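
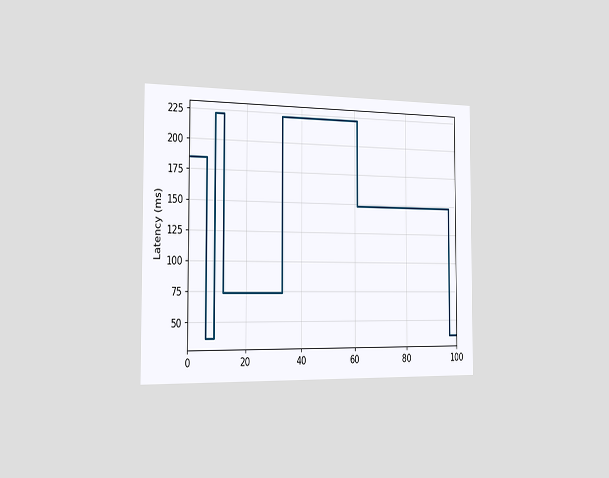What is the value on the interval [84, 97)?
The chart is viewed slightly from the left. On [84, 97) the step sits at 148ms.

148ms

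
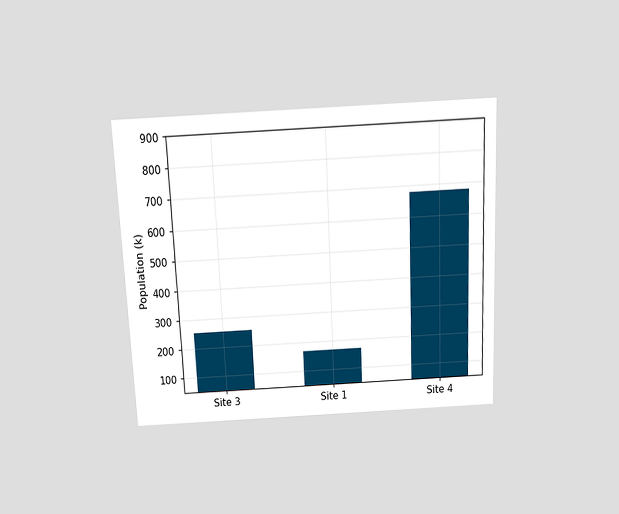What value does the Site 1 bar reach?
170k

The chart is tilted about 2° counter-clockwise and viewed slightly from above. Reading along the chart's y-axis, the Site 1 bar reaches 170k.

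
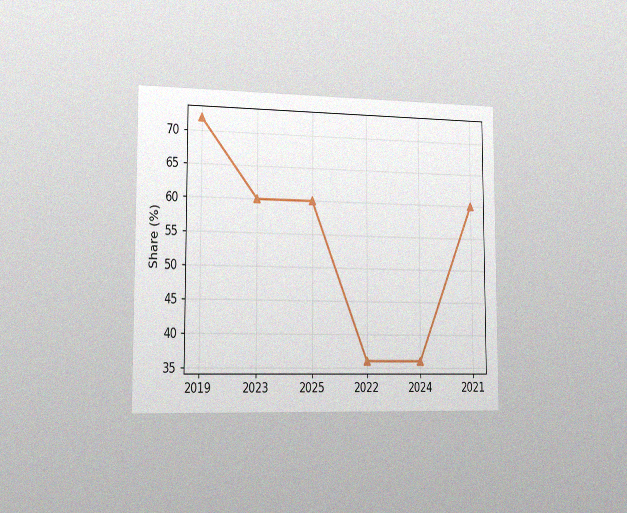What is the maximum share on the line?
72%

The chart is viewed slightly from the left, with some photo noise. The highest point is at 2019, and reading across to the y-axis gives 72%.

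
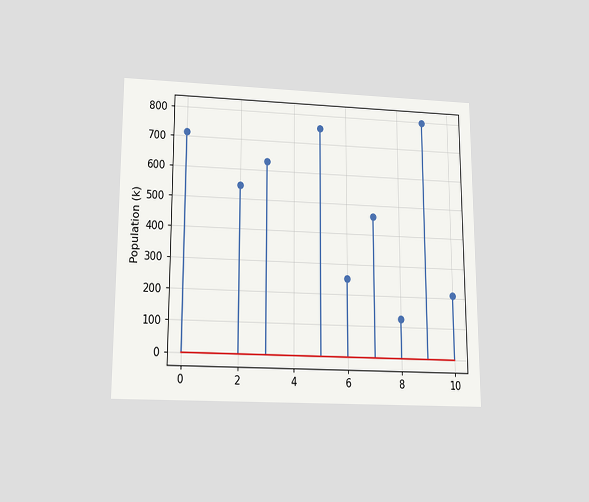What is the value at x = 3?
630k

The chart is viewed slightly from below. The stem at x=3 reaches 630k.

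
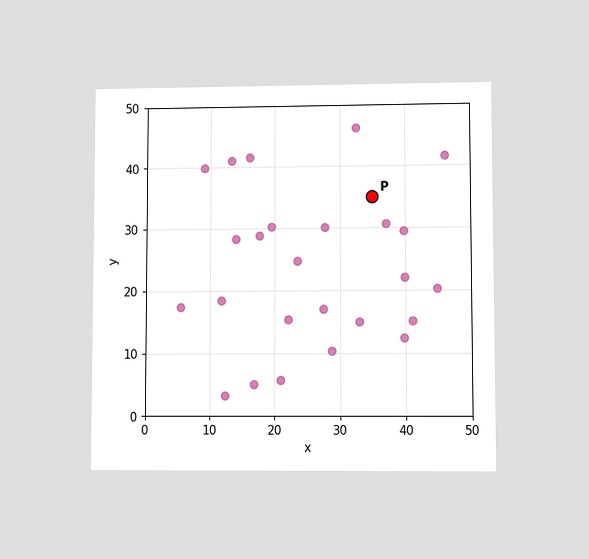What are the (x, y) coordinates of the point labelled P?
The chart is viewed at a slight angle. Following the gridlines from P to each axis, P sits at (35, 35).

(35, 35)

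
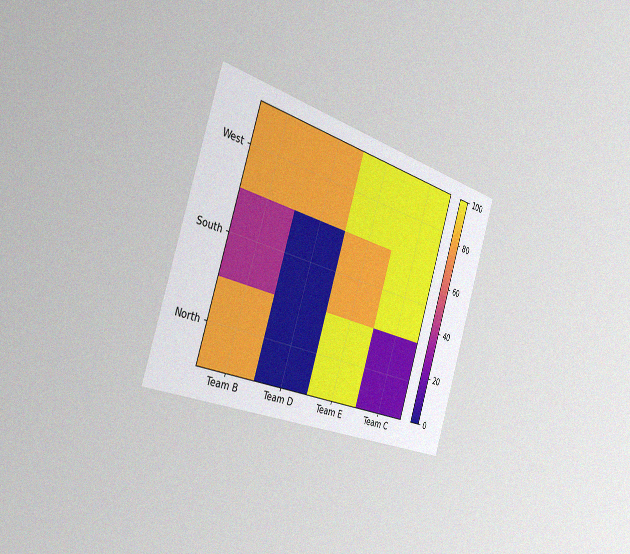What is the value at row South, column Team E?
The chart is tilted about 17° clockwise and viewed slightly from the left, with some photo noise. Matching cell (South, Team E) against the colorbar gives 80.

80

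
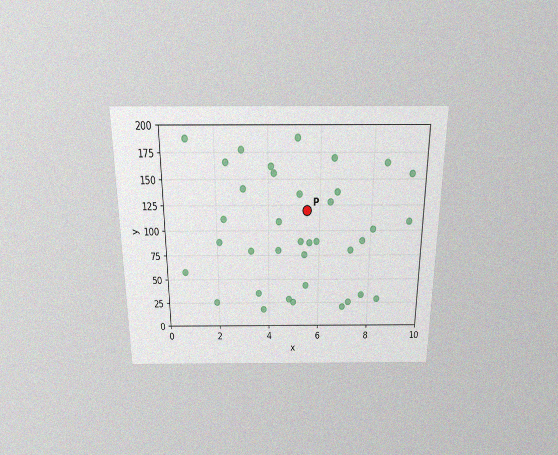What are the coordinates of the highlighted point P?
The chart is viewed slightly from above, with some photo noise. Following the gridlines from P to each axis, P sits at (5.5, 120).

(5.5, 120)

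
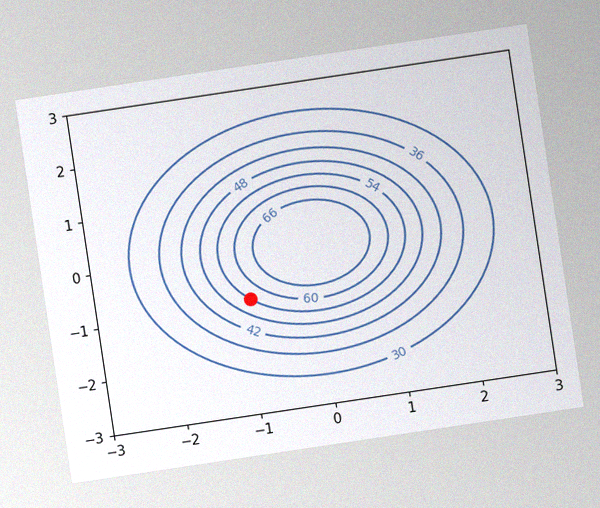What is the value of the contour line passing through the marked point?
54

The chart is tilted about 8° counter-clockwise, with some photo noise. The marked point sits on the contour labelled 54.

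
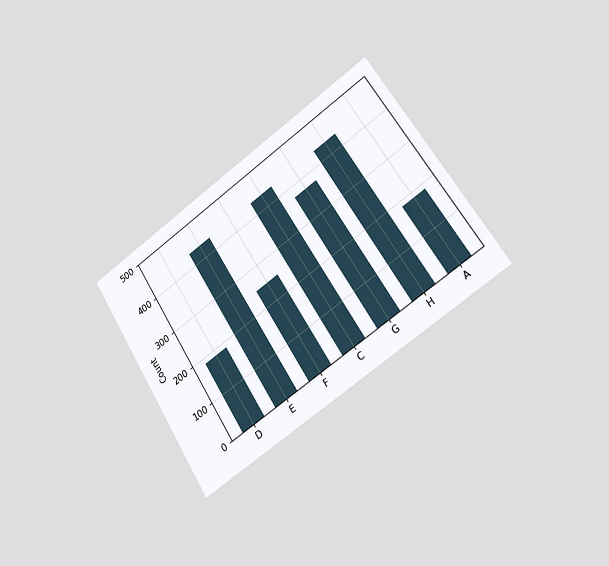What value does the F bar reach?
248

The chart is tilted about 33° counter-clockwise and viewed slightly from the right. Reading along the chart's y-axis, the F bar reaches 248.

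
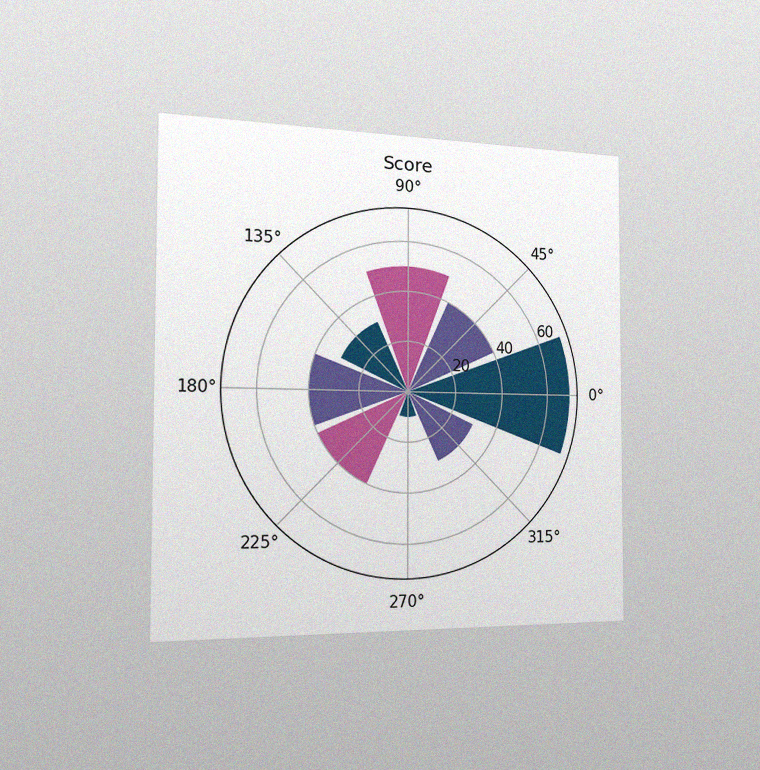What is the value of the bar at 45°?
The chart is viewed slightly from the left, with some photo noise. The bar at 45° reaches 40 on the radial axis.

40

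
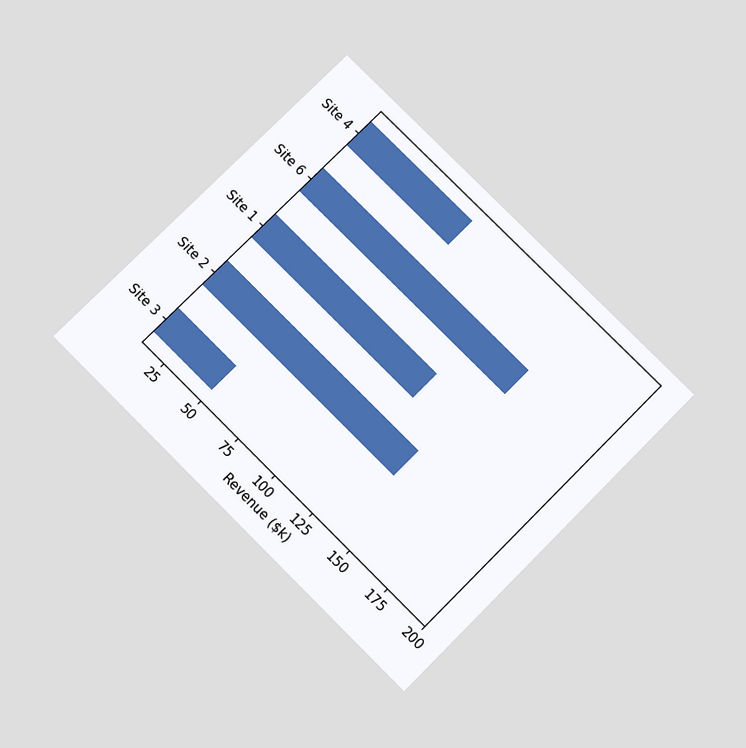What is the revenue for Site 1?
The chart is tilted about 45° clockwise and viewed slightly from below. Reading along the chart's x-axis, the Site 1 bar reaches $120k.

$120k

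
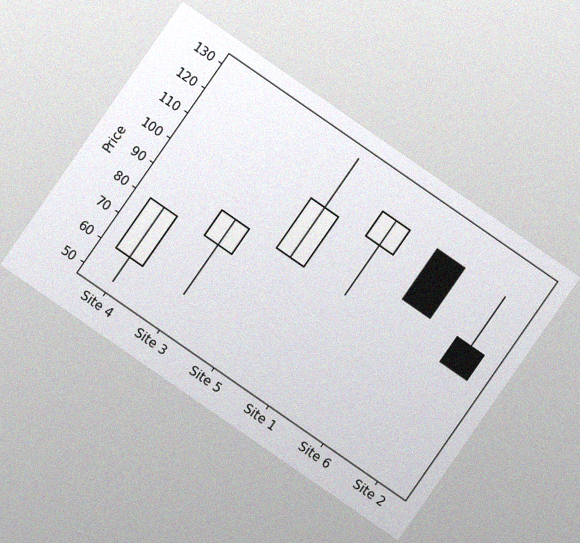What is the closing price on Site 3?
90

The chart is tilted about 35° clockwise, with some photo noise. The Site 3 candle closes at 90.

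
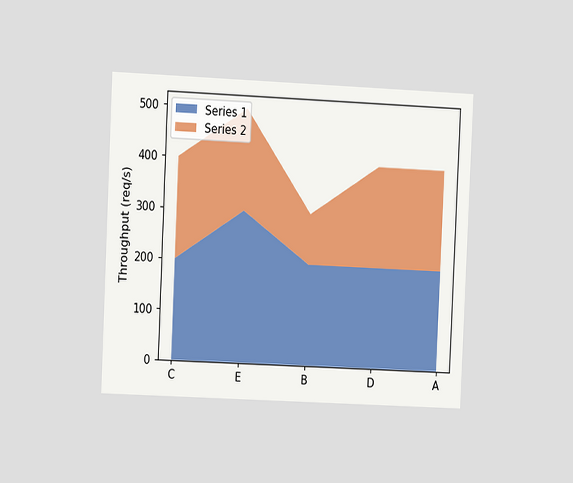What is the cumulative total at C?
The chart is tilted about 3° clockwise and viewed slightly from the left. The stacked total at C reaches 400req/s.

400req/s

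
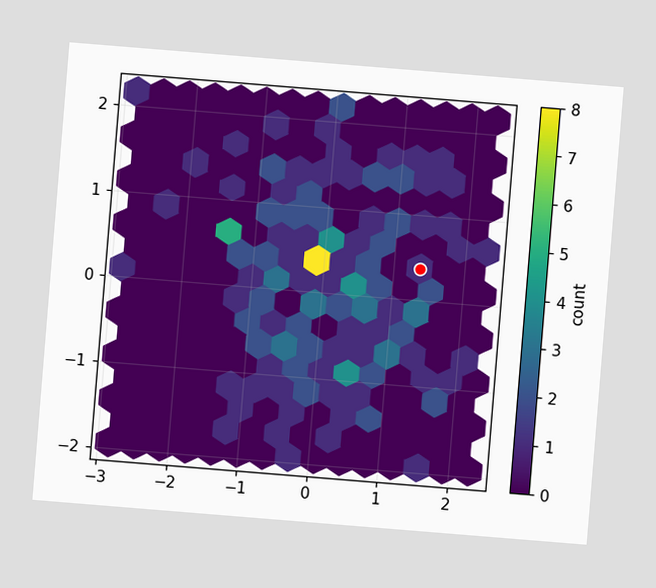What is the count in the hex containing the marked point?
1

The chart is tilted about 5° clockwise. The marked hex reads 1 on the colorbar.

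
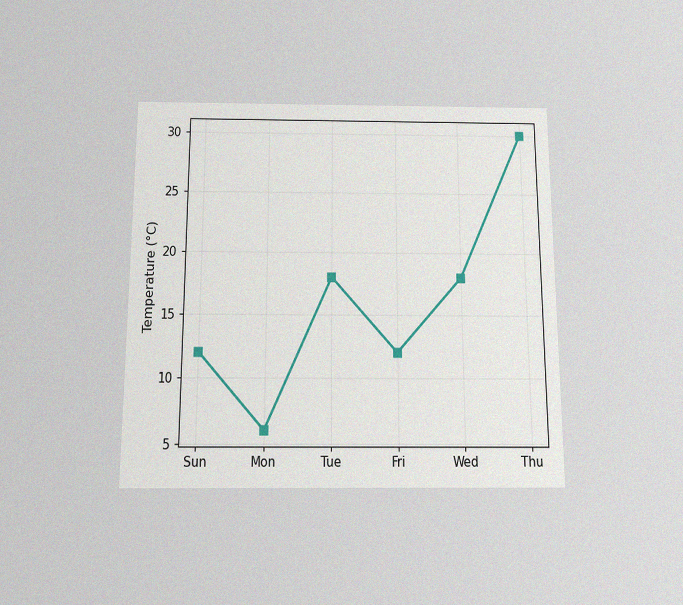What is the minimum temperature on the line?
The chart is viewed slightly from below, with some photo noise. The lowest point is at Mon, and reading across to the y-axis gives 6°C.

6°C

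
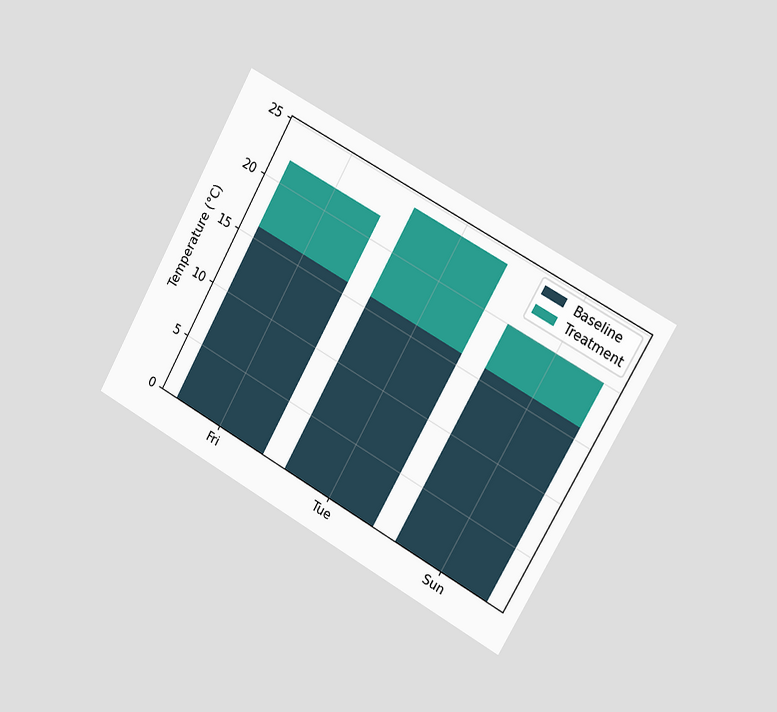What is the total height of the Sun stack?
20°C

The chart is tilted about 29° clockwise and viewed slightly from the right. The Sun stack's top reaches 20°C on the y-axis.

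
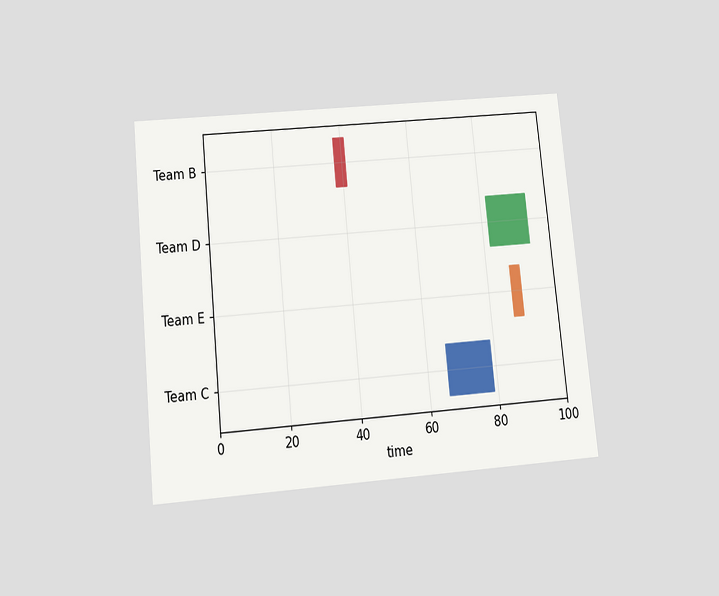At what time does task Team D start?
82

The chart is tilted about 6° counter-clockwise and viewed slightly from below. The Team D bar begins at t=82.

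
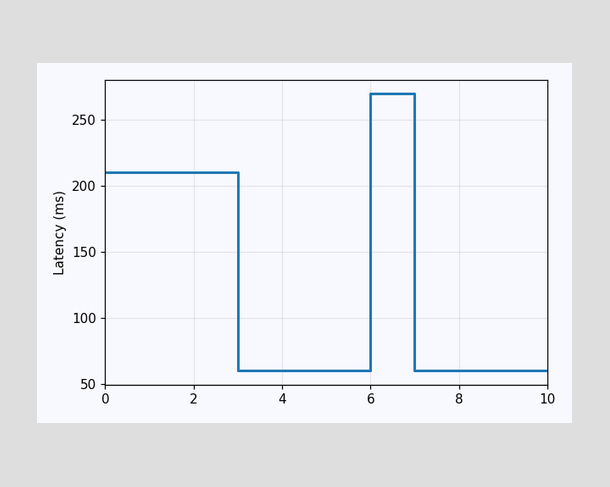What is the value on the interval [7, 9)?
60ms

On [7, 9) the step sits at 60ms.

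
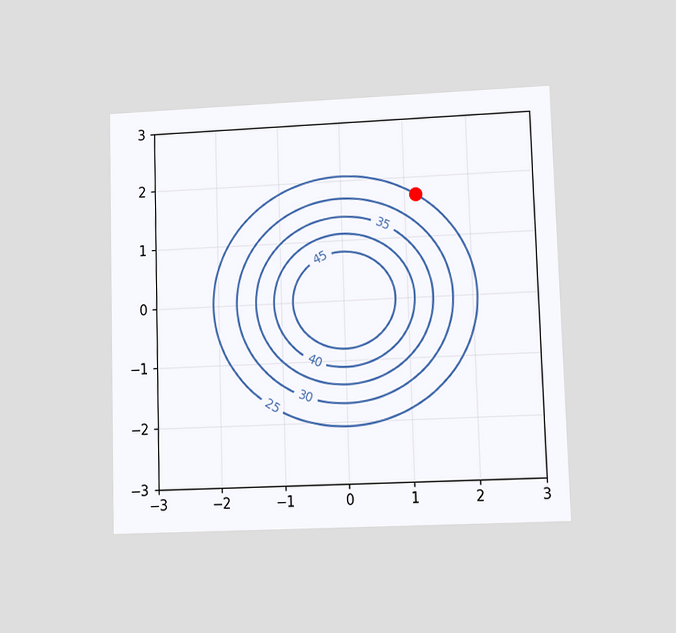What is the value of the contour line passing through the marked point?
The chart is viewed at a slight angle. The marked point sits on the contour labelled 25.

25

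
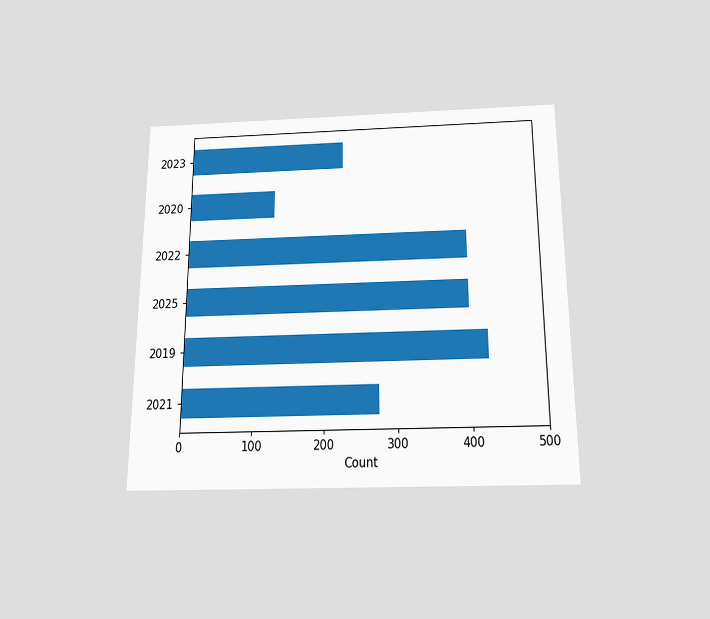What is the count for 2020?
125

The chart is viewed slightly from below. Reading along the chart's x-axis, the 2020 bar reaches 125.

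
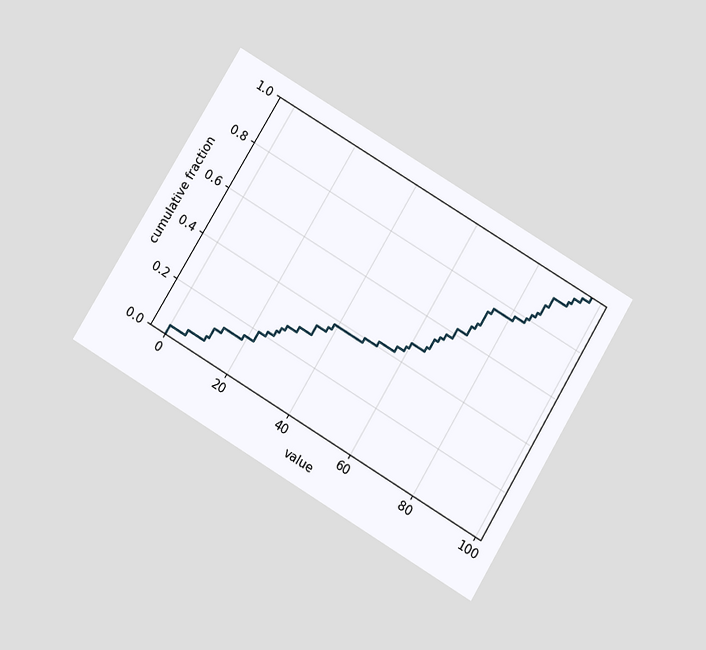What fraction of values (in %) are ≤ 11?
The chart is tilted about 31° clockwise and viewed slightly from below. At x=11 the ECDF step is at 12%.

12%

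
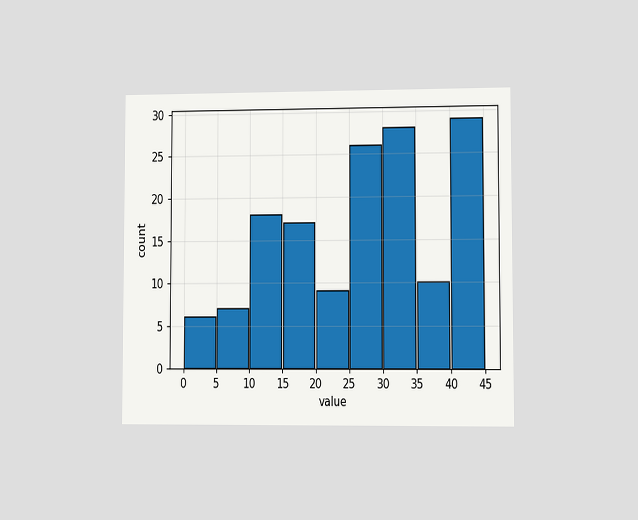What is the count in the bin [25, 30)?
The chart is viewed at a slight angle. The [25, 30) bin has height 26.

26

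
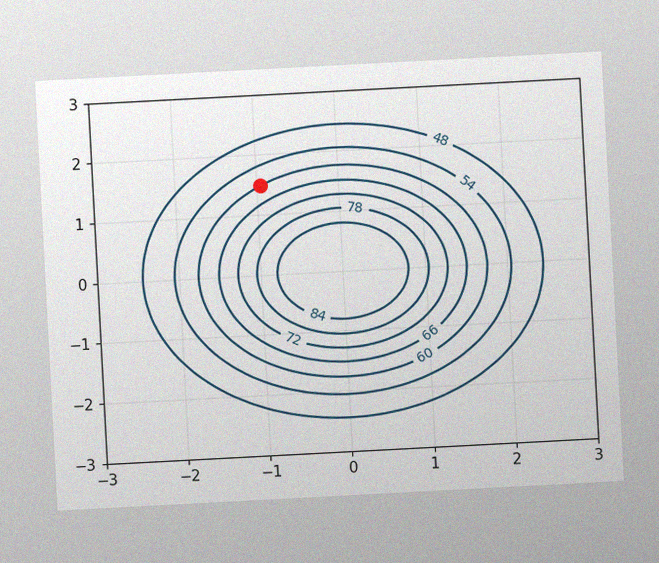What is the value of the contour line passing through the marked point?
The chart is tilted about 3° counter-clockwise, with some photo noise. The marked point sits on the contour labelled 60.

60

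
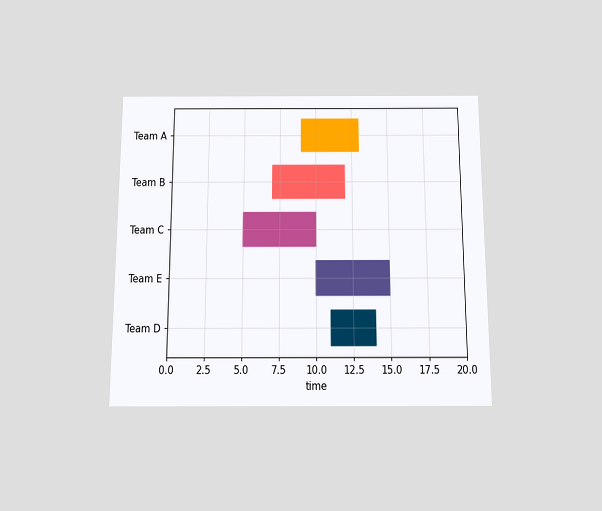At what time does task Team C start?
The chart is viewed slightly from below. The Team C bar begins at t=5.

5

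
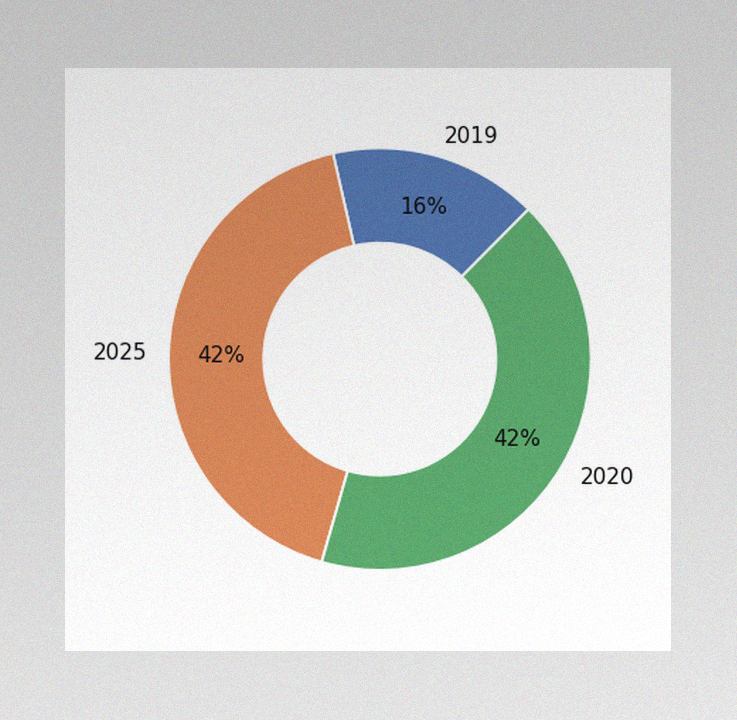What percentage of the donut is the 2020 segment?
The image has some photo noise and uneven lighting. The 2020 segment takes up 42% of the ring.

42%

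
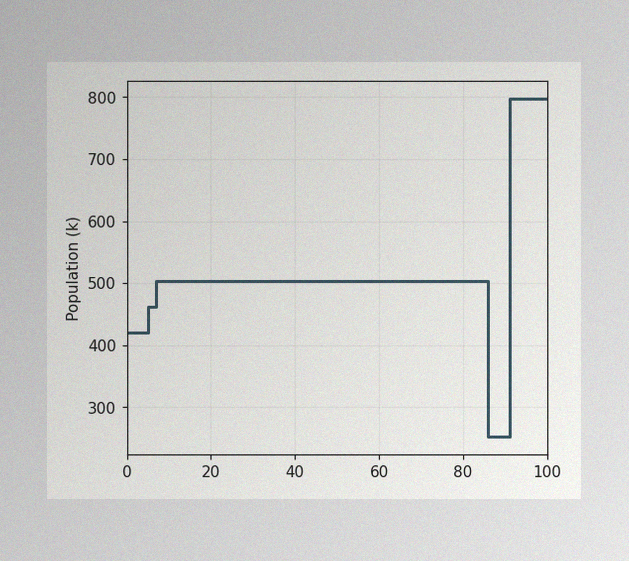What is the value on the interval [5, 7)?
462k

The image has some photo noise and uneven lighting. On [5, 7) the step sits at 462k.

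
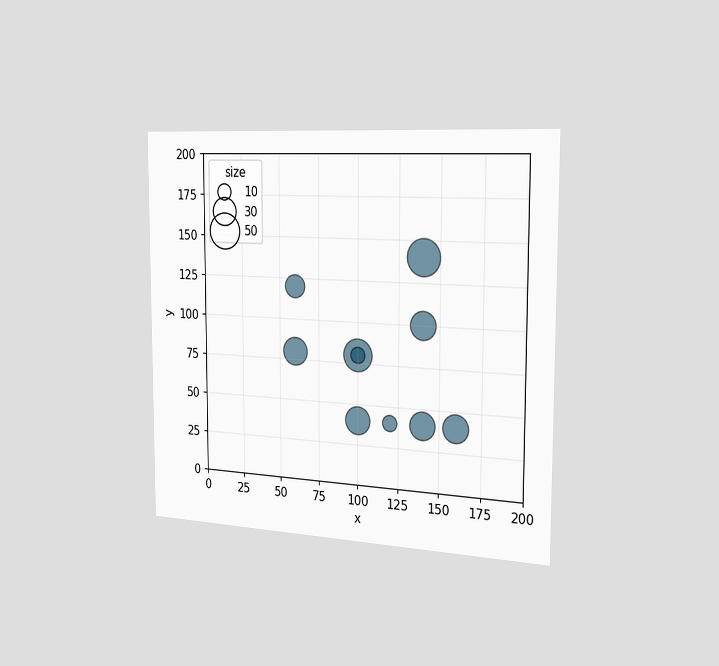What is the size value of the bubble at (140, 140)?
50

The chart is viewed slightly from the right. Matching the bubble at (140, 140) against the size legend gives 50.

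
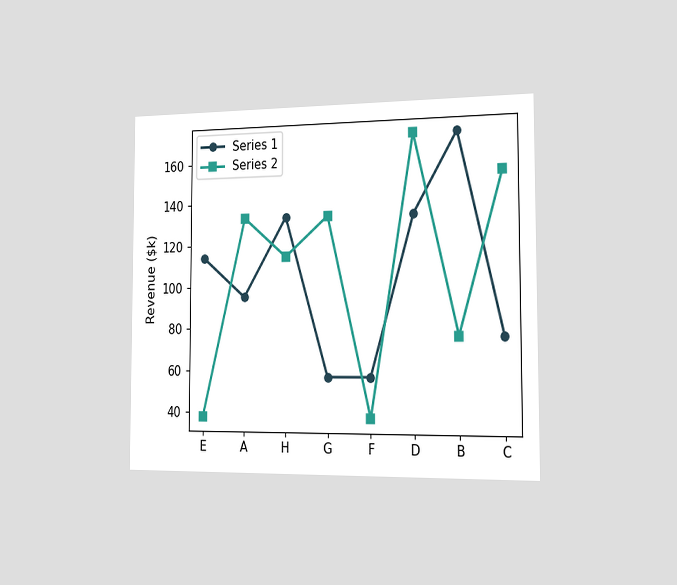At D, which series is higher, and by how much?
The chart is viewed slightly from the right. At D, Series 2 sits above the other line by $38k.

Series 2, by $38k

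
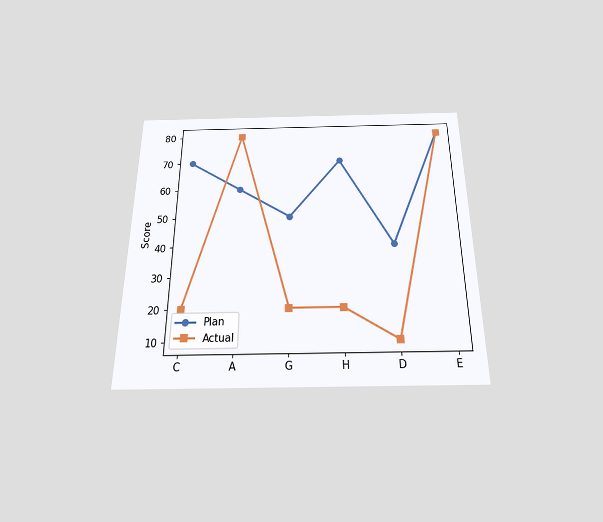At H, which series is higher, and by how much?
The chart is viewed slightly from below. At H, Plan sits above the other line by 50.

Plan, by 50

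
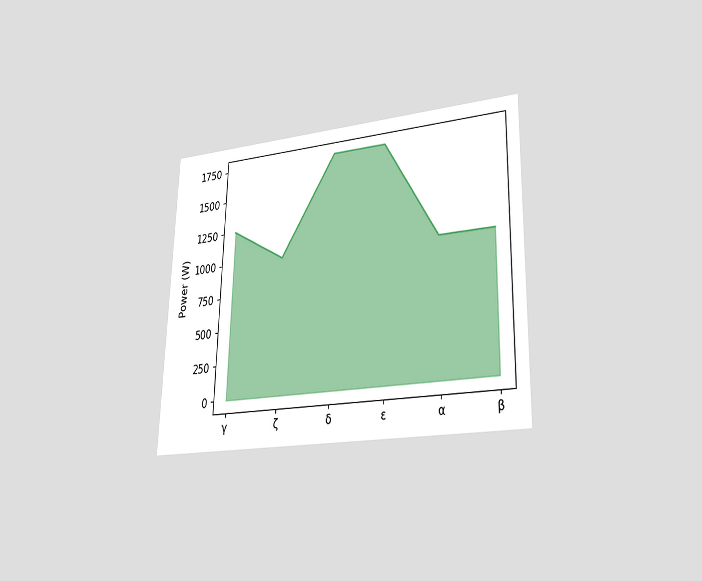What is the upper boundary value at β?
The chart is viewed at a slight angle. At β the upper boundary is at 1000W.

1000W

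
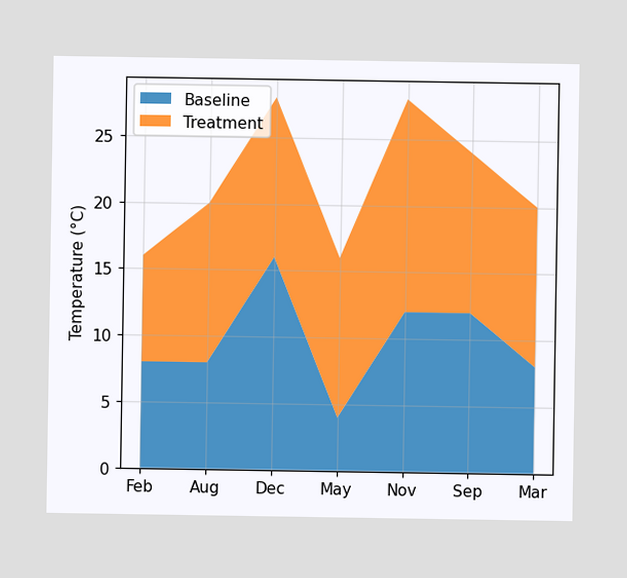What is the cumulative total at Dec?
28°C

The stacked total at Dec reaches 28°C.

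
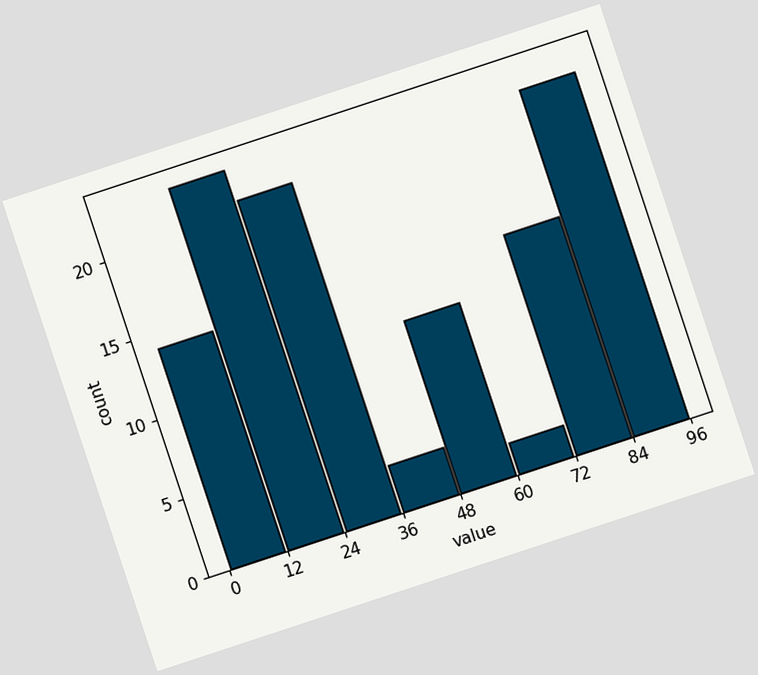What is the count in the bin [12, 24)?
23

The chart is tilted about 18° counter-clockwise. The [12, 24) bin has height 23.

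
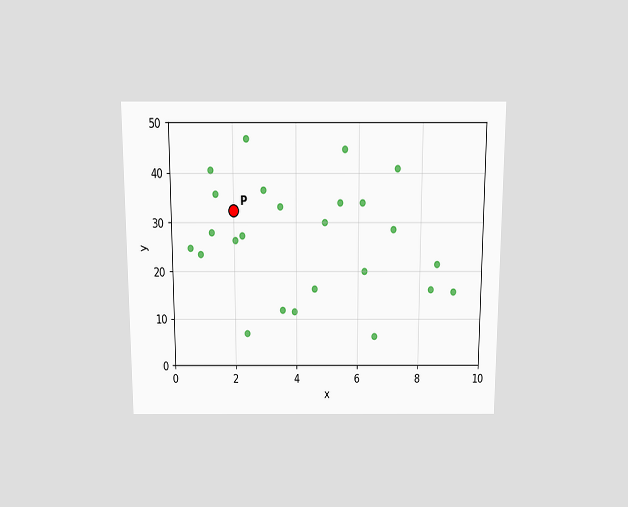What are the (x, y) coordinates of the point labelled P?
(2, 32.5)

The chart is viewed slightly from above. Following the gridlines from P to each axis, P sits at (2, 32.5).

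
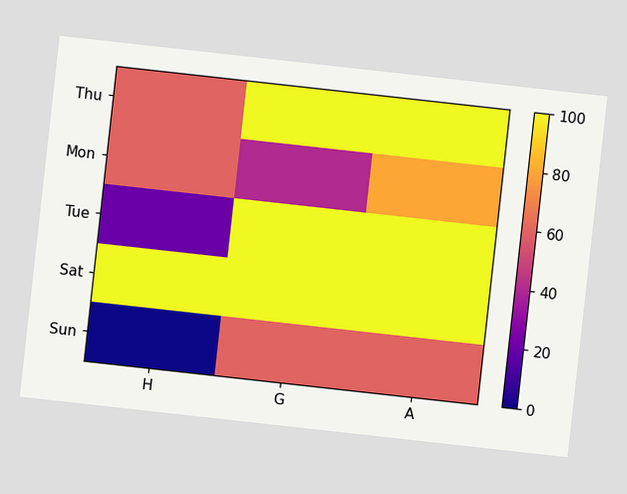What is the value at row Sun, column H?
0

The chart is tilted about 6° clockwise. Matching cell (Sun, H) against the colorbar gives 0.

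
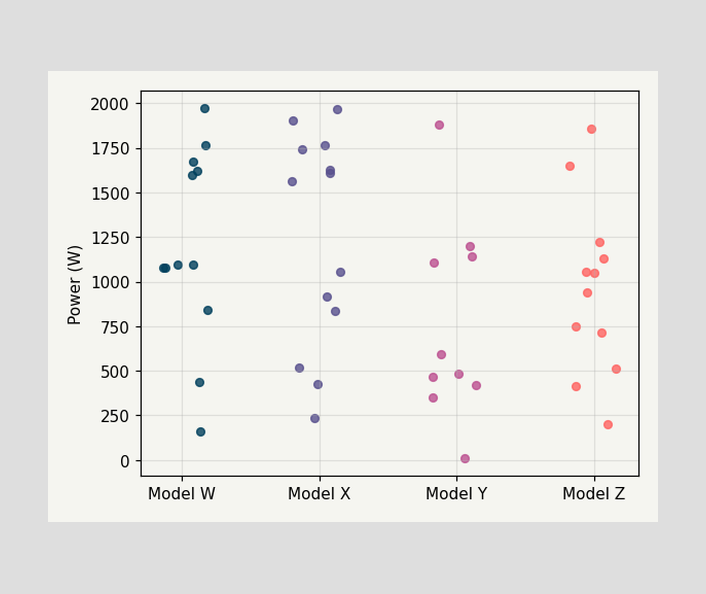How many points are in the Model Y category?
Counting the markers in the Model Y column gives 10.

10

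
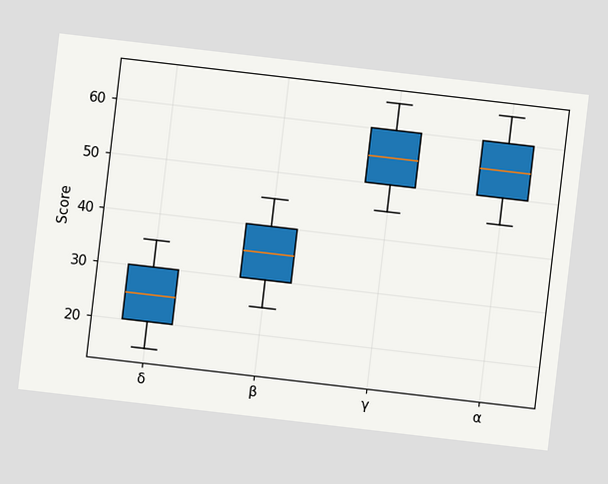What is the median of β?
The chart is tilted about 7° clockwise. The median line in the β box sits at 35.

35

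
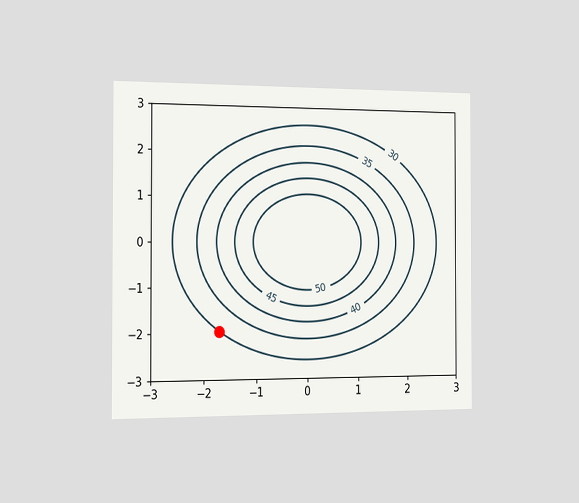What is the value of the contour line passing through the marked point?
The chart is viewed slightly from the left. The marked point sits on the contour labelled 30.

30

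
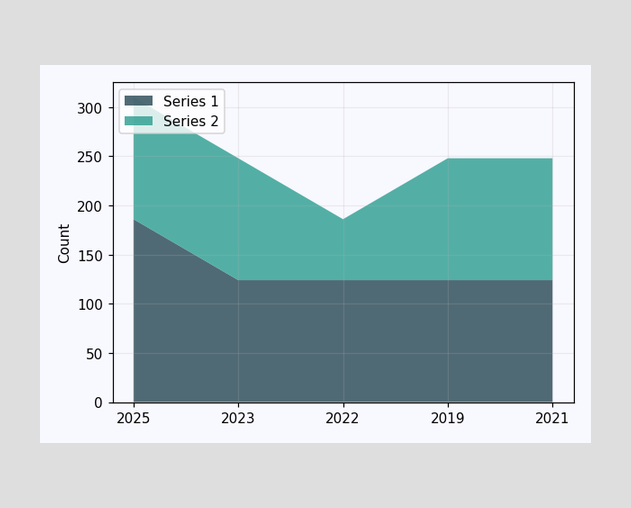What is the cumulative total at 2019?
The stacked total at 2019 reaches 248.

248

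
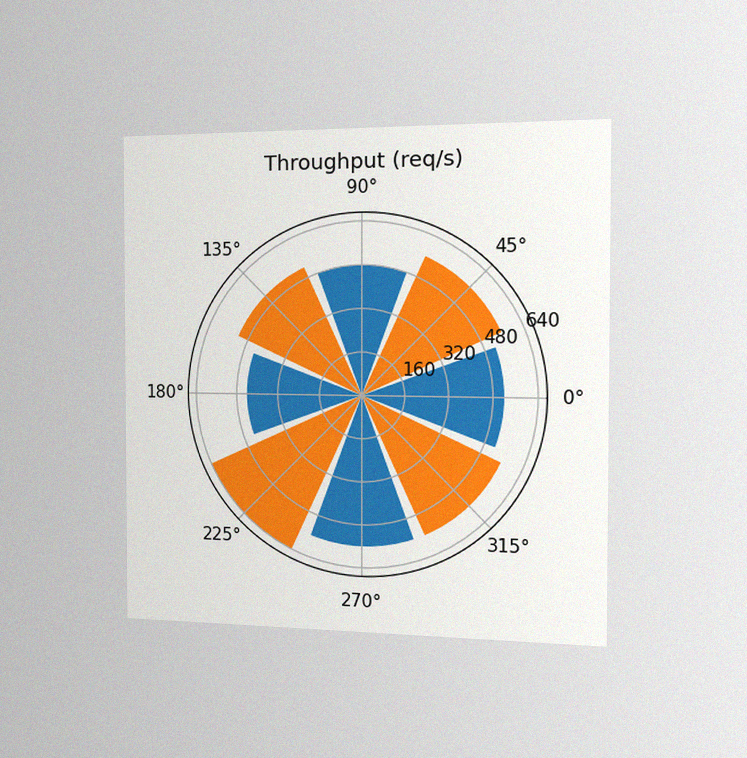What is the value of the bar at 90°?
480req/s

The chart is viewed slightly from the right, with some photo noise. The bar at 90° reaches 480req/s on the radial axis.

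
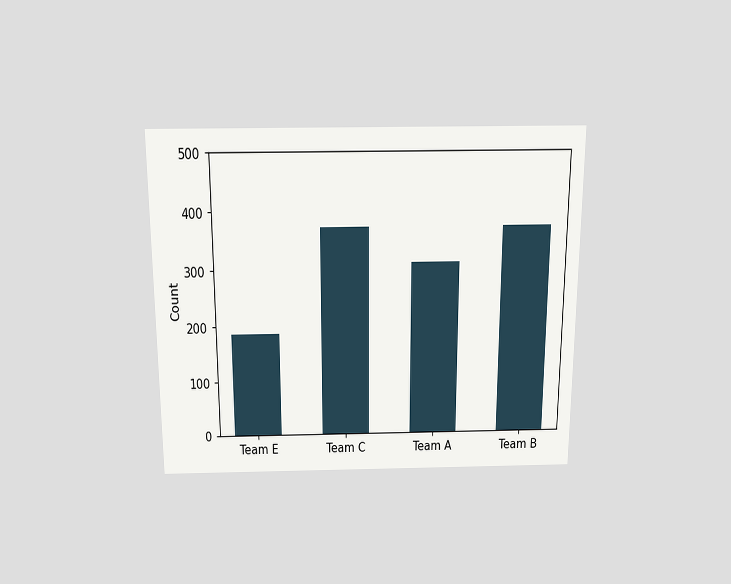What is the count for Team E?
The chart is viewed slightly from above. Reading along the chart's y-axis, the Team E bar reaches 186.

186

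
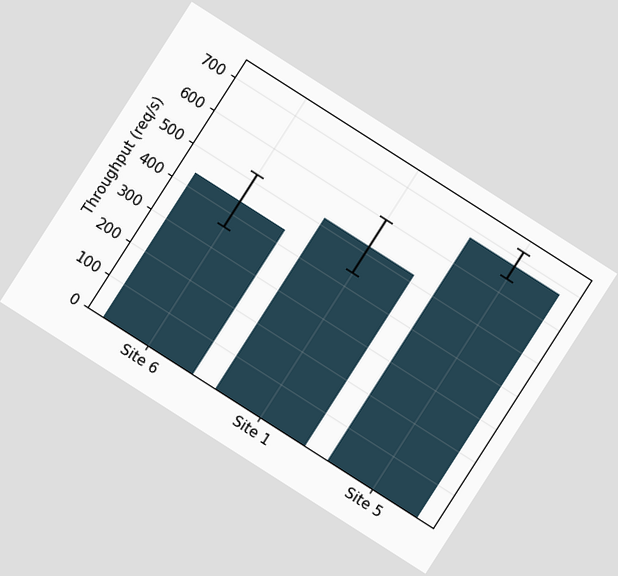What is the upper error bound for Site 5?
The chart is tilted about 33° clockwise. The Site 5 bar's upper whisker reaches 720req/s.

720req/s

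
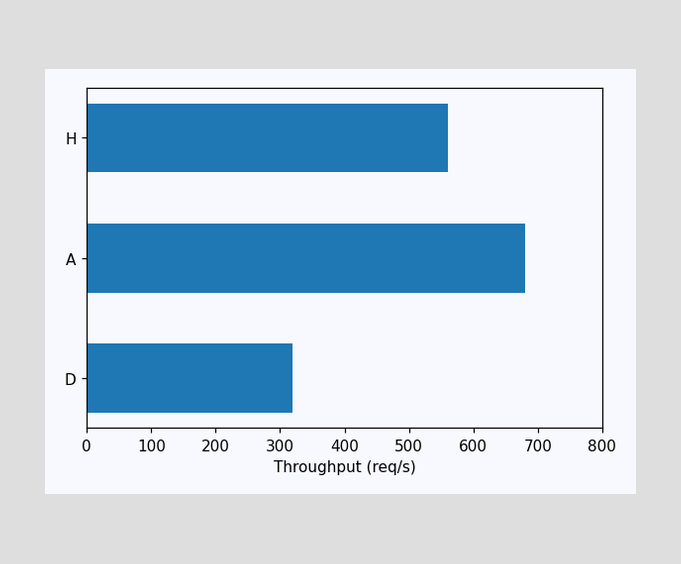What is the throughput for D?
320req/s

Reading along the chart's x-axis, the D bar reaches 320req/s.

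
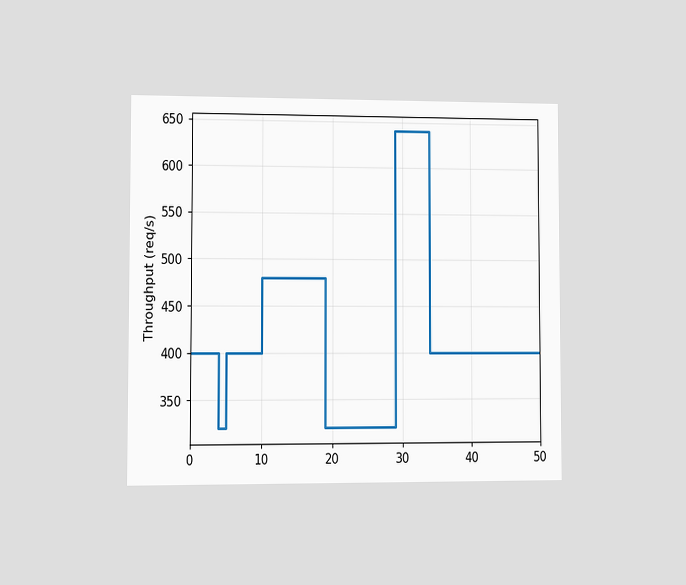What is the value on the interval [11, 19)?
The chart is viewed at a slight angle. On [11, 19) the step sits at 480req/s.

480req/s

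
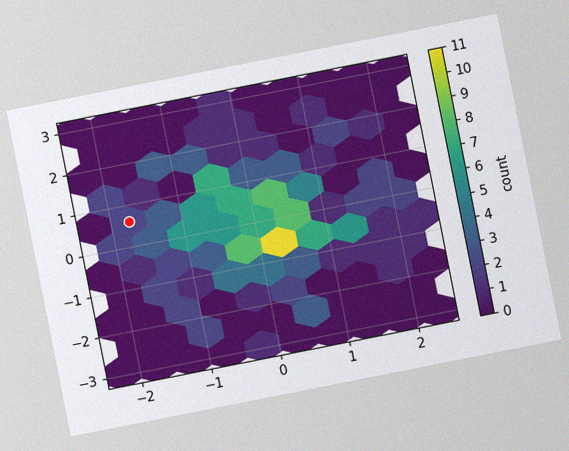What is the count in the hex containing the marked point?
2

The chart is tilted about 11° counter-clockwise, with some photo noise. The marked hex reads 2 on the colorbar.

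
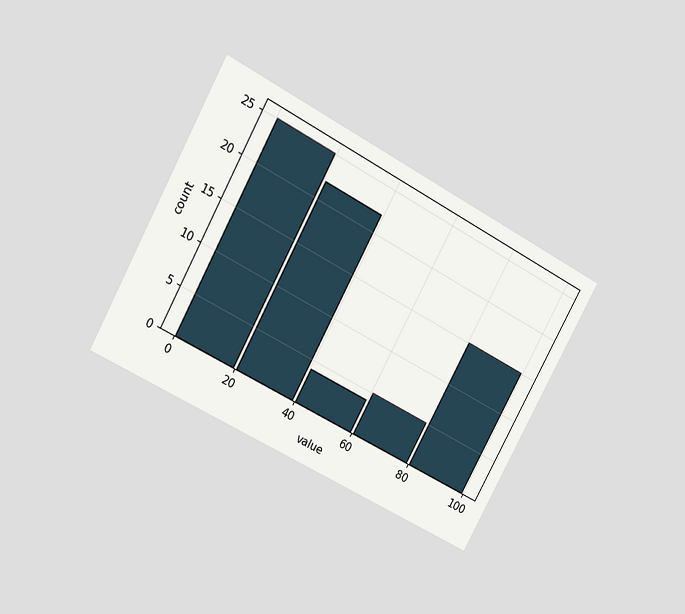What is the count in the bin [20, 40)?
22

The chart is tilted about 29° clockwise and viewed at a slight angle. The [20, 40) bin has height 22.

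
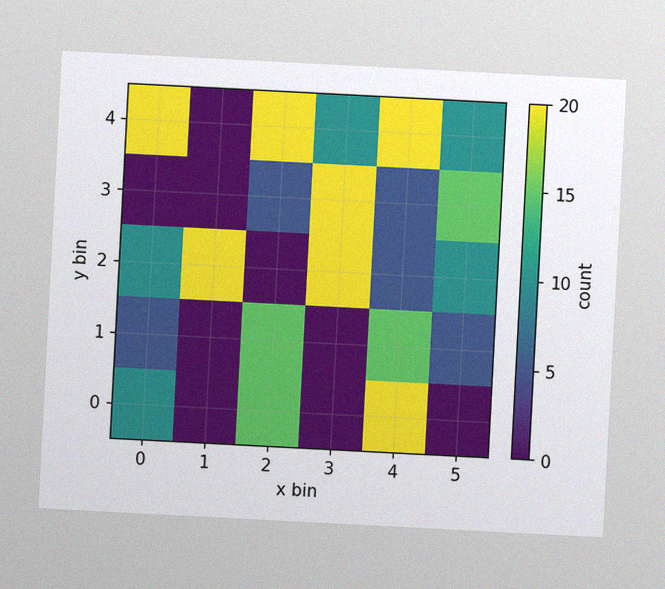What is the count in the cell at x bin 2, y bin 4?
20

The chart is tilted about 3° clockwise, with some photo noise. Matching the cell (2, 4) against the colorbar gives 20.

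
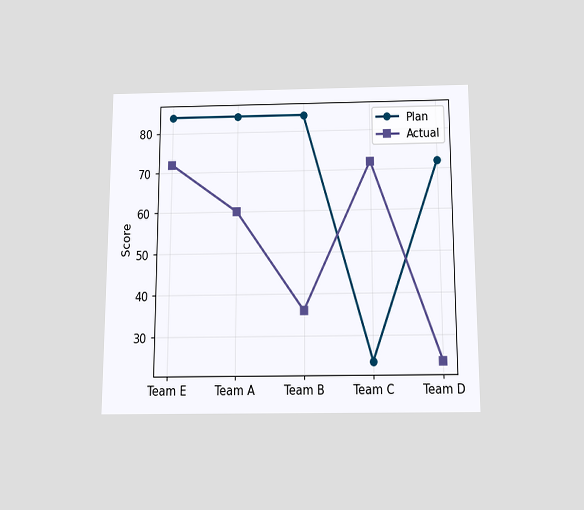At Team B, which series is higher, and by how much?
The chart is viewed slightly from below. At Team B, Plan sits above the other line by 48.

Plan, by 48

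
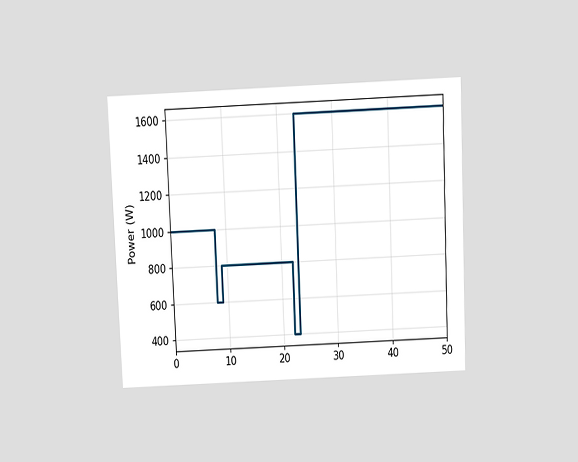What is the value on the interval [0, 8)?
1000W

The chart is tilted about 2° counter-clockwise and viewed slightly from above. On [0, 8) the step sits at 1000W.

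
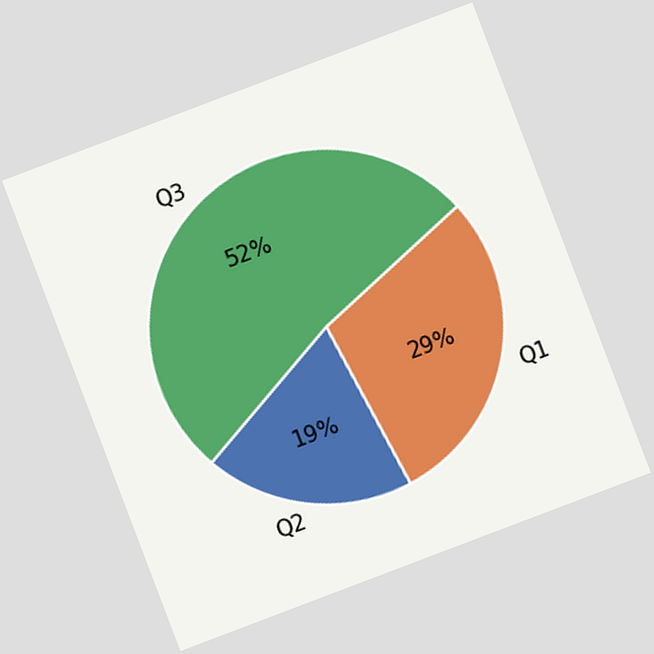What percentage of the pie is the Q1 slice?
29%

The chart is tilted about 21° counter-clockwise. The Q1 slice takes up 29% of the pie.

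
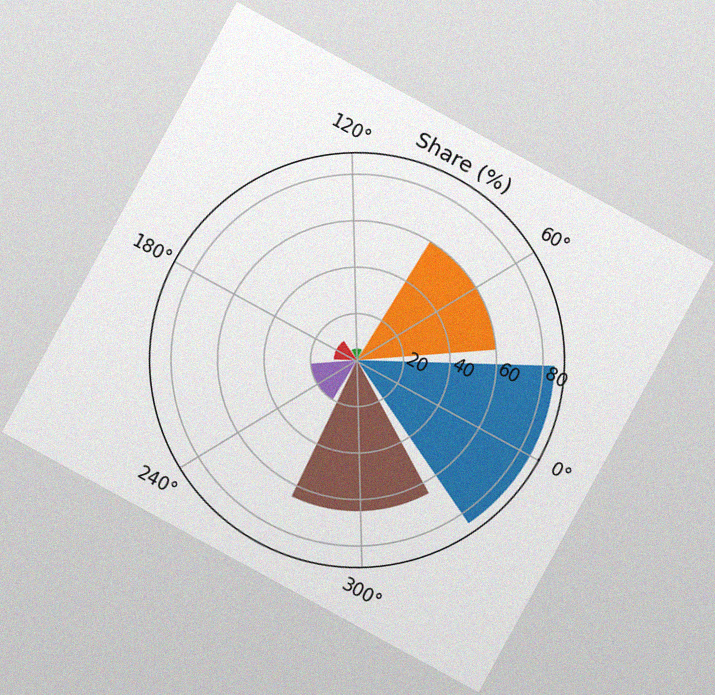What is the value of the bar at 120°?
5%

The chart is tilted about 29° clockwise, with some photo noise. The bar at 120° reaches 5% on the radial axis.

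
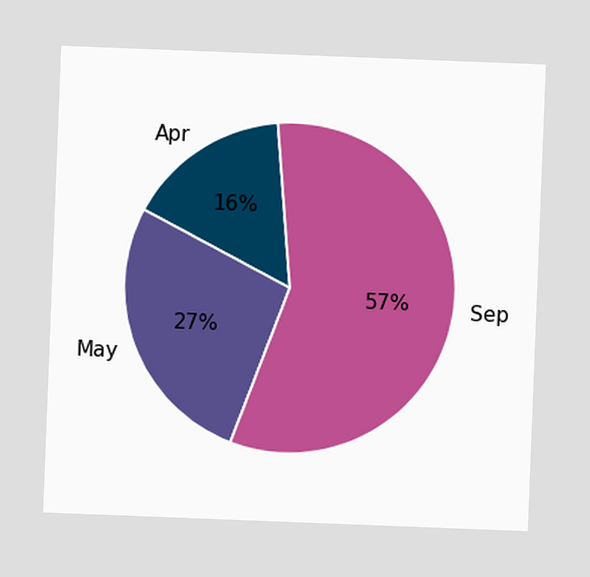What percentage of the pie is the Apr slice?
The chart is tilted about 2° clockwise. The Apr slice takes up 16% of the pie.

16%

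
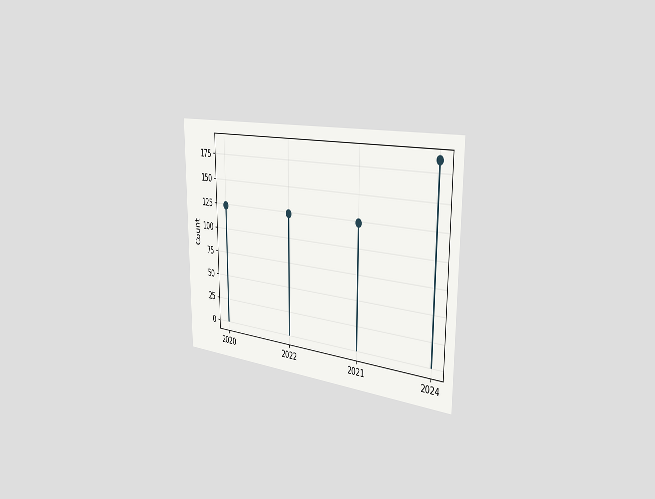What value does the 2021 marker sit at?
The chart is viewed slightly from the right. The 2021 marker sits at 124.

124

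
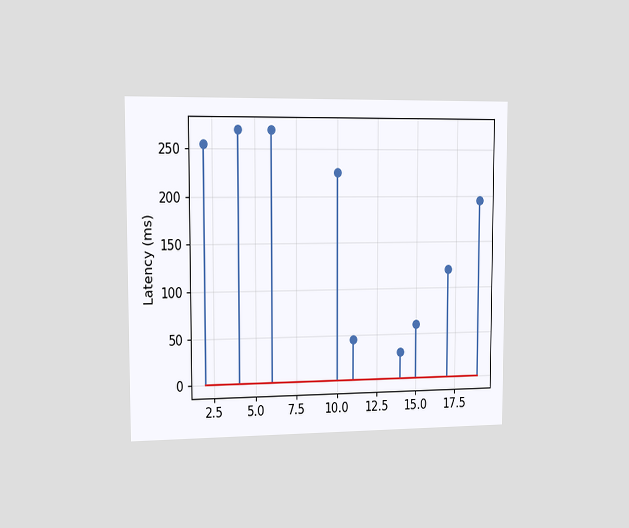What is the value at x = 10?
225ms

The chart is viewed slightly from the left. The stem at x=10 reaches 225ms.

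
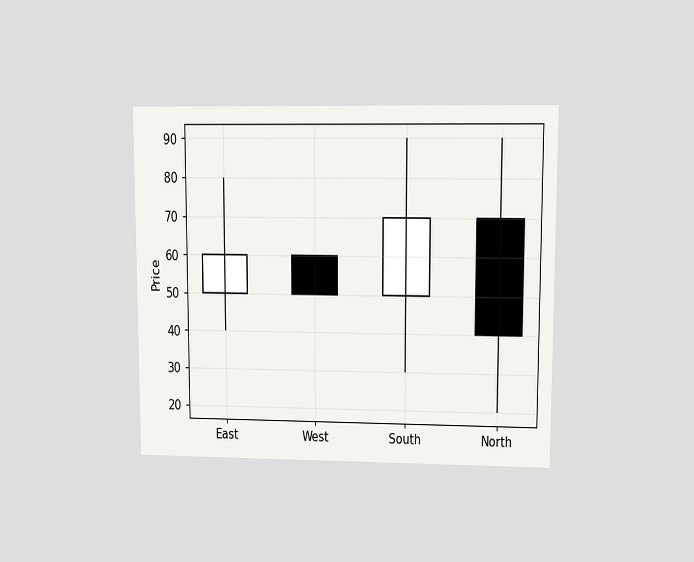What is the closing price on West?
50

The chart is viewed at a slight angle. The West candle closes at 50.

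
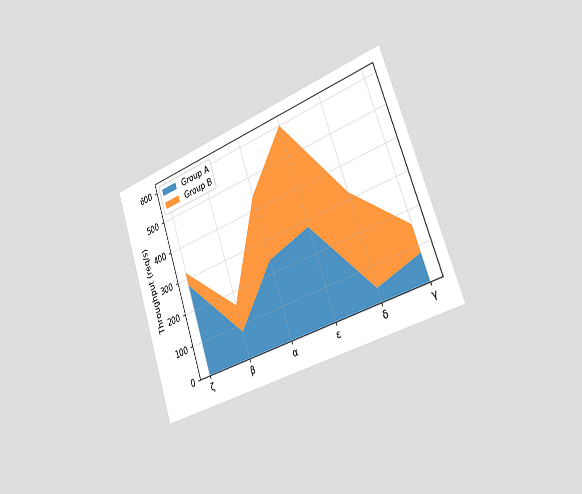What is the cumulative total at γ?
160req/s

The chart is tilted about 19° counter-clockwise and viewed slightly from the right. The stacked total at γ reaches 160req/s.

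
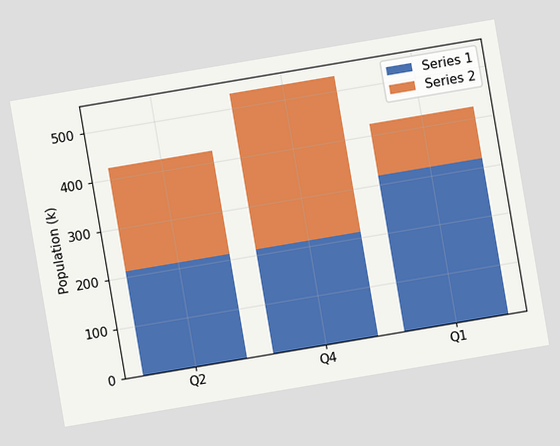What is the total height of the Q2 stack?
The chart is tilted about 10° counter-clockwise. The Q2 stack's top reaches 424k on the y-axis.

424k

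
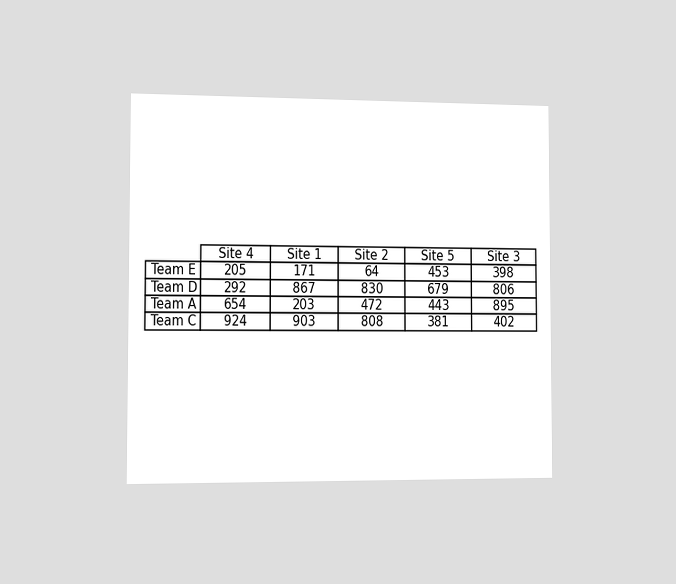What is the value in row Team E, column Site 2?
64

The chart is viewed slightly from the left. The (Team E, Site 2) cell reads 64.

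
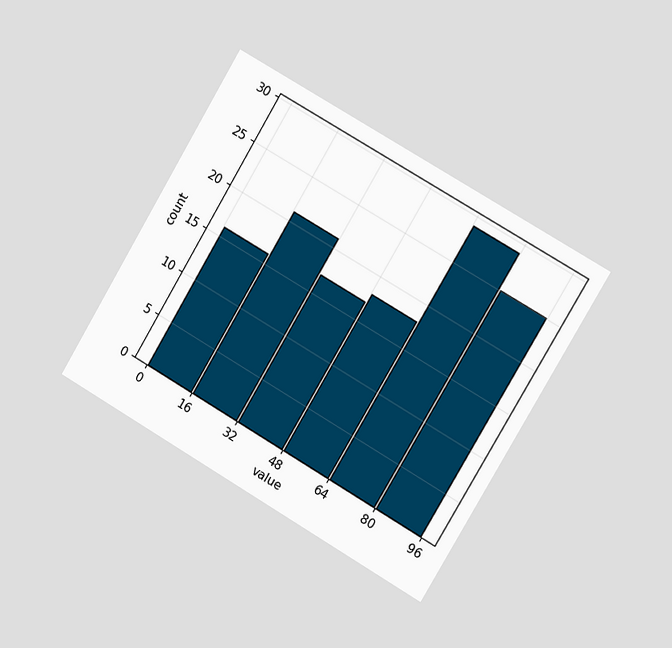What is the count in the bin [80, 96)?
25

The chart is tilted about 30° clockwise and viewed slightly from the right. The [80, 96) bin has height 25.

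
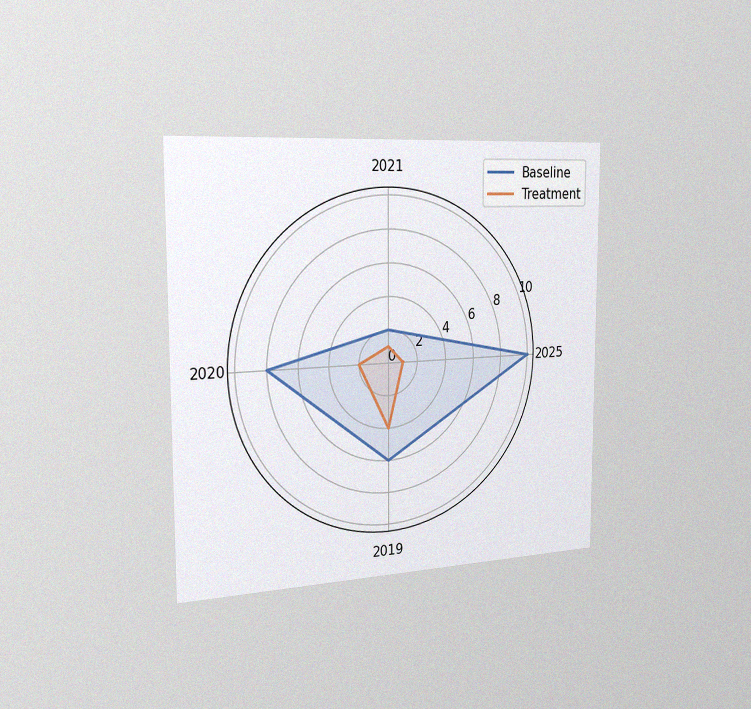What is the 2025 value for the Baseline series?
10

The chart is viewed slightly from the left, with some photo noise. On the 2025 axis, Baseline reaches 10.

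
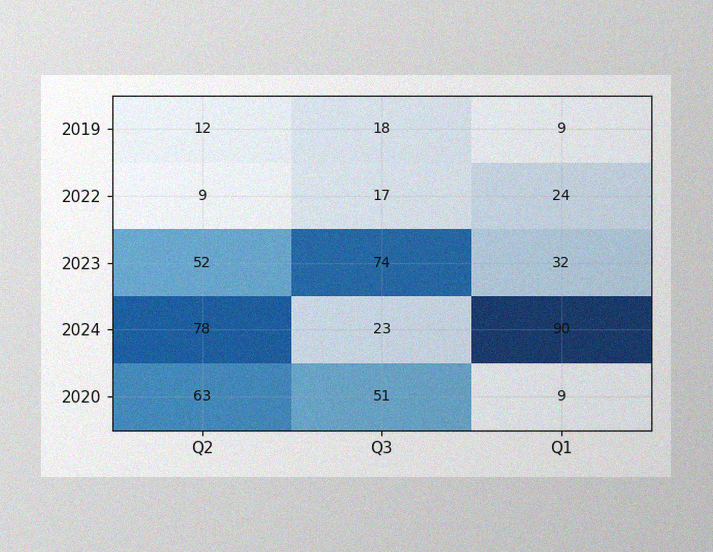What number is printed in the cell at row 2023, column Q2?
52

The image has some photo noise and uneven lighting. The (2023, Q2) cell reads 52.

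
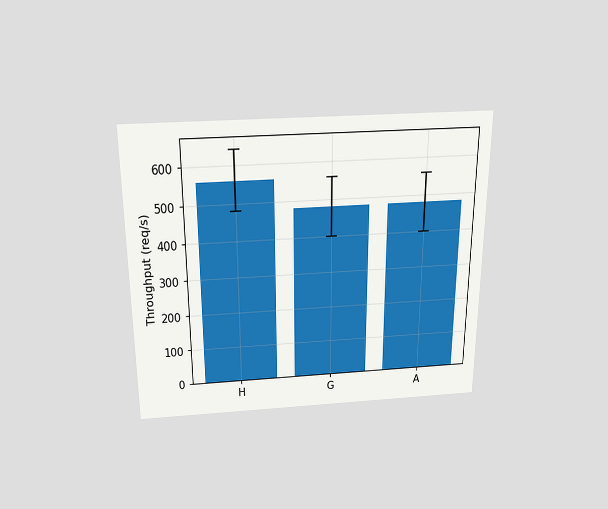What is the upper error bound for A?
The chart is viewed slightly from above. The A bar's upper whisker reaches 560req/s.

560req/s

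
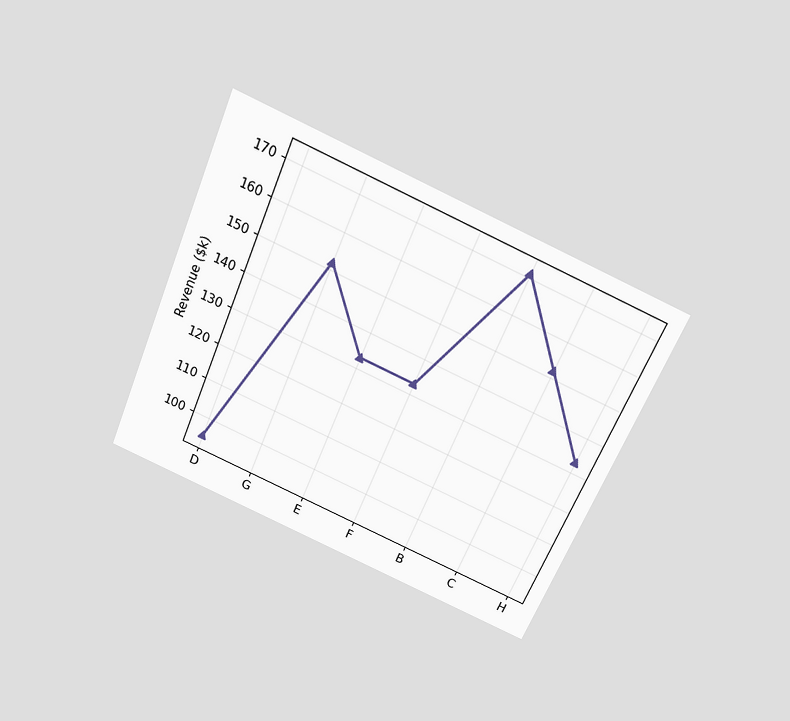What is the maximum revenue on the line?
$171k

The chart is tilted about 23° clockwise and viewed slightly from above. The highest point is at B, and reading across to the y-axis gives $171k.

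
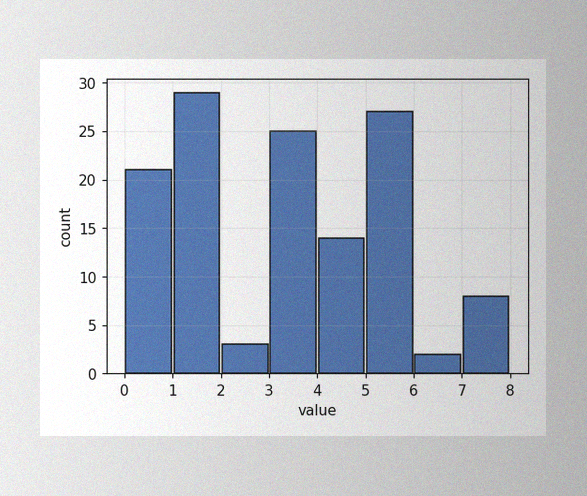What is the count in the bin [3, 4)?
The image has some photo noise and uneven lighting. The [3, 4) bin has height 25.

25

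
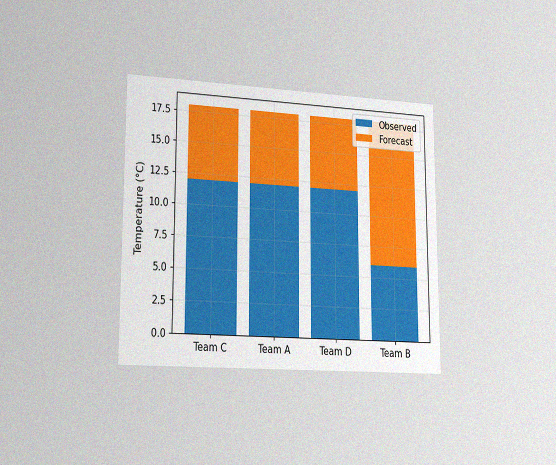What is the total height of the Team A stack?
18°C

The chart is viewed slightly from the left, with some photo noise. The Team A stack's top reaches 18°C on the y-axis.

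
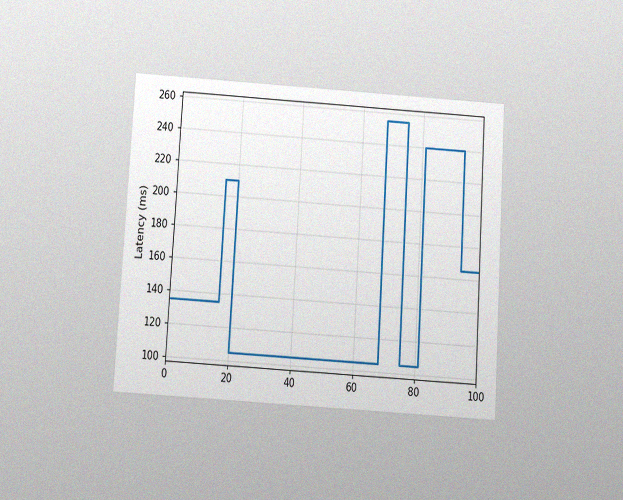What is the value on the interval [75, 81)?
105ms

The chart is tilted about 4° clockwise and viewed at a slight angle, with some photo noise. On [75, 81) the step sits at 105ms.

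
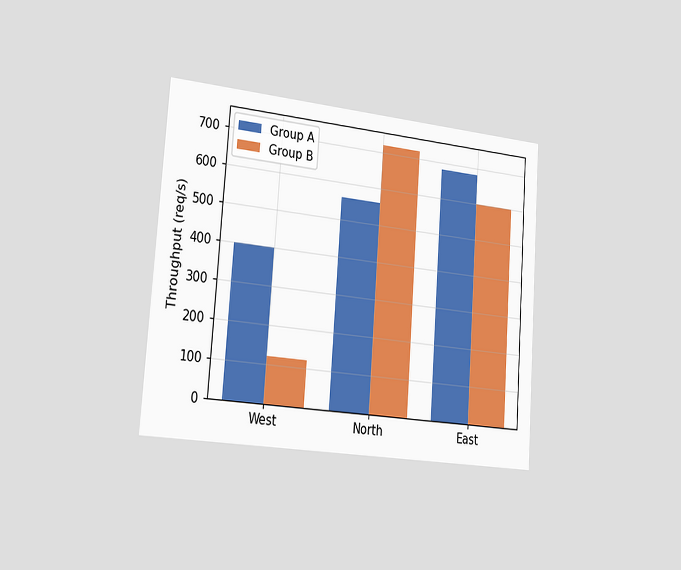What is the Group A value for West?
400req/s

The chart is tilted about 4° clockwise and viewed slightly from the left. The Group A bar at West reaches 400req/s on the y-axis.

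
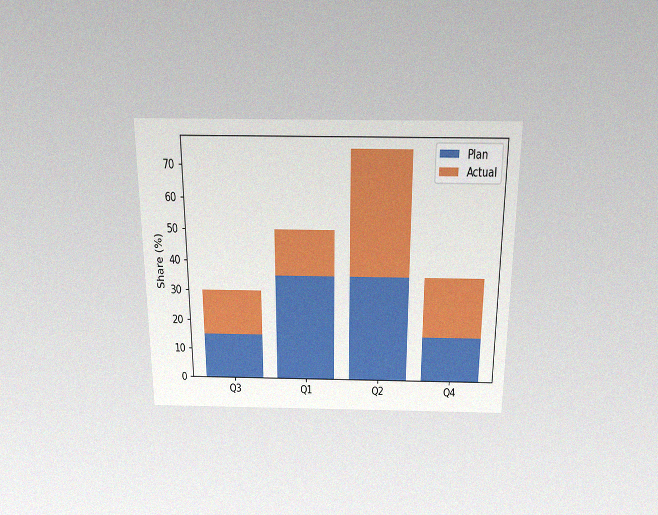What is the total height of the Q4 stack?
35%

The chart is viewed slightly from above, with some photo noise. The Q4 stack's top reaches 35% on the y-axis.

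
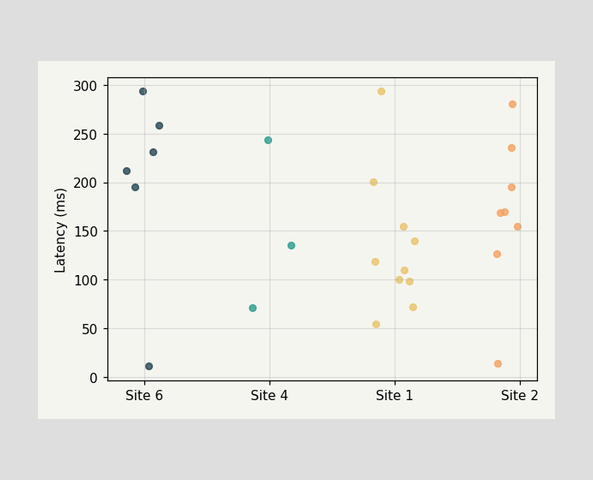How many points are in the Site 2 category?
8

Counting the markers in the Site 2 column gives 8.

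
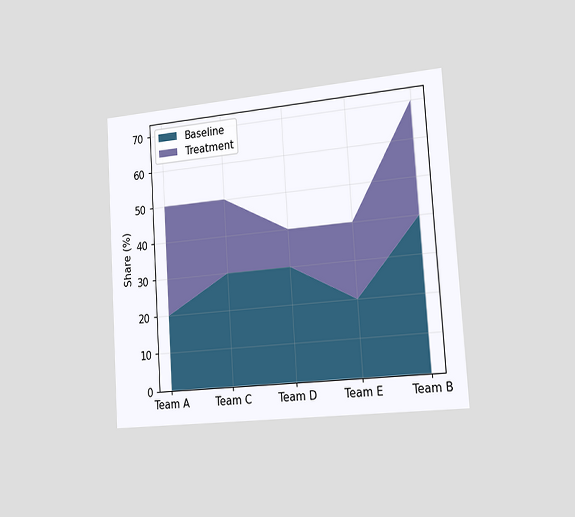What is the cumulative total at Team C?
The chart is tilted about 4° counter-clockwise and viewed slightly from the right. The stacked total at Team C reaches 50%.

50%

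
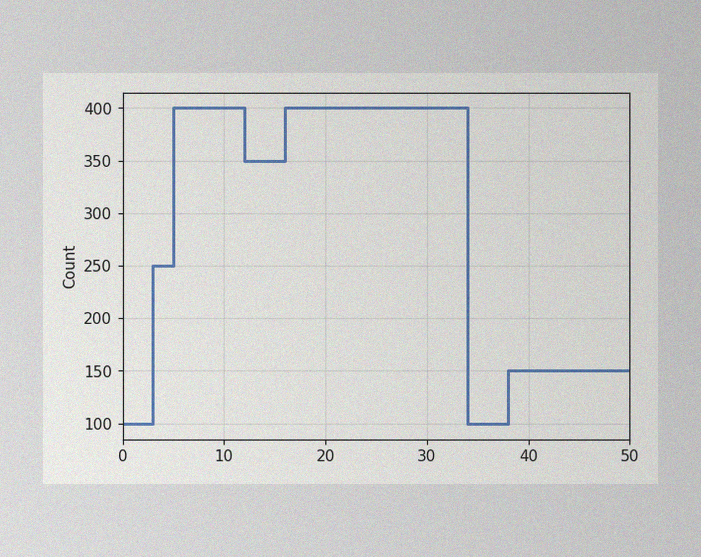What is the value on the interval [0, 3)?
The image has some photo noise and uneven lighting. On [0, 3) the step sits at 100.

100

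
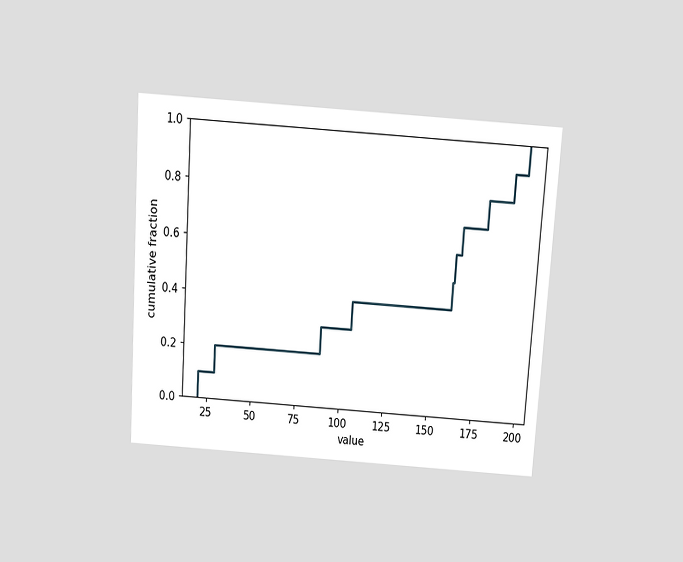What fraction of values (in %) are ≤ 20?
10%

The chart is tilted about 4° clockwise and viewed slightly from above. At x=20 the ECDF step is at 10%.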